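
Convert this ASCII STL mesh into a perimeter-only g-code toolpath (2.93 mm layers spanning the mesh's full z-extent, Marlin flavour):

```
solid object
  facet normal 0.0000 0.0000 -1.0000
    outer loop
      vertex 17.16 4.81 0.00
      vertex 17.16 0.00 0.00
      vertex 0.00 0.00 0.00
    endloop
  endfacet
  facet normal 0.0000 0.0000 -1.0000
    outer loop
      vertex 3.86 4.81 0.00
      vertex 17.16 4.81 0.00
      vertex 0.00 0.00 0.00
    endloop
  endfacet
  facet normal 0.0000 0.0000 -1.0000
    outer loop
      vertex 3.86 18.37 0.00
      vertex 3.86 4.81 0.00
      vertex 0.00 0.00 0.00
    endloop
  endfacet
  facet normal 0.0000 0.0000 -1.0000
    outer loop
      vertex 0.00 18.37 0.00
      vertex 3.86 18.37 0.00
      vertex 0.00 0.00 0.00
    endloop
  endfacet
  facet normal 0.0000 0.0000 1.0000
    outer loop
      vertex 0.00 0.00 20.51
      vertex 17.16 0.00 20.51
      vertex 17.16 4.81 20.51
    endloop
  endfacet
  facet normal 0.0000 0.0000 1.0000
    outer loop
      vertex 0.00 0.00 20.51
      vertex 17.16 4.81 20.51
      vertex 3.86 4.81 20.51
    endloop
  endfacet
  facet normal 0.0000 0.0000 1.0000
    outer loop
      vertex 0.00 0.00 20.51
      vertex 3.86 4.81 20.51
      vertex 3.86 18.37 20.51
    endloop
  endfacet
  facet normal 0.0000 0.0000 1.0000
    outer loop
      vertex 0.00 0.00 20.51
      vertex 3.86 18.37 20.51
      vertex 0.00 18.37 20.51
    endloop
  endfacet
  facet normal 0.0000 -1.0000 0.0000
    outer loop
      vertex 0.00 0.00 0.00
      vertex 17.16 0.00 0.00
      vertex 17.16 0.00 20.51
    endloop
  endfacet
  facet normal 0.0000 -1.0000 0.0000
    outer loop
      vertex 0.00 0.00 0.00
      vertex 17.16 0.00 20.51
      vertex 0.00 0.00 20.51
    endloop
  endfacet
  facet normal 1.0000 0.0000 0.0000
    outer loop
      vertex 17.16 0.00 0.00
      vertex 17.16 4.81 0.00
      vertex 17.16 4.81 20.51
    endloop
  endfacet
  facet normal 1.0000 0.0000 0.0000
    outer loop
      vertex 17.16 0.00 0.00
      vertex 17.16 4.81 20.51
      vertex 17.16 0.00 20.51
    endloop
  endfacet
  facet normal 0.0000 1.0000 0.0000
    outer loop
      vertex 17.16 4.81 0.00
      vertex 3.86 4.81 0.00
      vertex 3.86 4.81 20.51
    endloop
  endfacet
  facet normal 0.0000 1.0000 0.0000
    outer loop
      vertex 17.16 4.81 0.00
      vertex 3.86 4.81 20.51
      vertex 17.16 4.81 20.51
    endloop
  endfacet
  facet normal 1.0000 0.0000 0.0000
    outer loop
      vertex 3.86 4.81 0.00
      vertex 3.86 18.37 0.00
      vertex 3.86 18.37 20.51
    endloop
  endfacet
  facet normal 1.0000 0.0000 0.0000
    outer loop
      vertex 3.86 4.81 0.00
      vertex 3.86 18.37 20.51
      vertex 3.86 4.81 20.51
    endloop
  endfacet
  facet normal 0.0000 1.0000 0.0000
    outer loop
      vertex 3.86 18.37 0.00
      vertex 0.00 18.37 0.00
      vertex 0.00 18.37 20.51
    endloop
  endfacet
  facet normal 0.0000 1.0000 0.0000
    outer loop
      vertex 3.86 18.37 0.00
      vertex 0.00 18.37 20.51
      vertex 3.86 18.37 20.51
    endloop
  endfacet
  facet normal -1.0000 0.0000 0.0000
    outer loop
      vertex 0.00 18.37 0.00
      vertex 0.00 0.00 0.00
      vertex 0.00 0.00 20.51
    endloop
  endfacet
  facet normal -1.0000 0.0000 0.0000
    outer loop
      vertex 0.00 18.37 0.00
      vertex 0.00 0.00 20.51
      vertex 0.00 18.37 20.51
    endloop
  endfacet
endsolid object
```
; perimeter-only toolpath
G21 ; units = mm
G90 ; absolute positioning
G28 ; home
; layer 1
G0 Z2.93
G0 X0.00 Y0.00
G1 X17.16 Y0.00
G1 X17.16 Y4.81
G1 X3.86 Y4.81
G1 X3.86 Y18.37
G1 X0.00 Y18.37
G1 X0.00 Y0.00
; layer 2
G0 Z5.86
G0 X0.00 Y0.00
G1 X17.16 Y0.00
G1 X17.16 Y4.81
G1 X3.86 Y4.81
G1 X3.86 Y18.37
G1 X0.00 Y18.37
G1 X0.00 Y0.00
; layer 3
G0 Z8.79
G0 X0.00 Y0.00
G1 X17.16 Y0.00
G1 X17.16 Y4.81
G1 X3.86 Y4.81
G1 X3.86 Y18.37
G1 X0.00 Y18.37
G1 X0.00 Y0.00
; layer 4
G0 Z11.72
G0 X0.00 Y0.00
G1 X17.16 Y0.00
G1 X17.16 Y4.81
G1 X3.86 Y4.81
G1 X3.86 Y18.37
G1 X0.00 Y18.37
G1 X0.00 Y0.00
; layer 5
G0 Z14.65
G0 X0.00 Y0.00
G1 X17.16 Y0.00
G1 X17.16 Y4.81
G1 X3.86 Y4.81
G1 X3.86 Y18.37
G1 X0.00 Y18.37
G1 X0.00 Y0.00
; layer 6
G0 Z17.58
G0 X0.00 Y0.00
G1 X17.16 Y0.00
G1 X17.16 Y4.81
G1 X3.86 Y4.81
G1 X3.86 Y18.37
G1 X0.00 Y18.37
G1 X0.00 Y0.00
; layer 7
G0 Z20.51
G0 X0.00 Y0.00
G1 X17.16 Y0.00
G1 X17.16 Y4.81
G1 X3.86 Y4.81
G1 X3.86 Y18.37
G1 X0.00 Y18.37
G1 X0.00 Y0.00
M2 ; end

The solid is an L-shaped prism: outer 17.2 × 18.4 mm, arm thicknesses ≈ 4.81 mm (horizontal) and 3.86 mm (vertical), extruded 20.5 mm in z. Slicing at Δz = 2.93 mm — 7 equal slices spanning the solid's height, so layer i sits at z = i·h/7 — gives 7 non-empty perimeters. Each is a 6-segment closed polygon; G0 lifts to the layer z and rapids to the start vertex, then G1 traces the edges.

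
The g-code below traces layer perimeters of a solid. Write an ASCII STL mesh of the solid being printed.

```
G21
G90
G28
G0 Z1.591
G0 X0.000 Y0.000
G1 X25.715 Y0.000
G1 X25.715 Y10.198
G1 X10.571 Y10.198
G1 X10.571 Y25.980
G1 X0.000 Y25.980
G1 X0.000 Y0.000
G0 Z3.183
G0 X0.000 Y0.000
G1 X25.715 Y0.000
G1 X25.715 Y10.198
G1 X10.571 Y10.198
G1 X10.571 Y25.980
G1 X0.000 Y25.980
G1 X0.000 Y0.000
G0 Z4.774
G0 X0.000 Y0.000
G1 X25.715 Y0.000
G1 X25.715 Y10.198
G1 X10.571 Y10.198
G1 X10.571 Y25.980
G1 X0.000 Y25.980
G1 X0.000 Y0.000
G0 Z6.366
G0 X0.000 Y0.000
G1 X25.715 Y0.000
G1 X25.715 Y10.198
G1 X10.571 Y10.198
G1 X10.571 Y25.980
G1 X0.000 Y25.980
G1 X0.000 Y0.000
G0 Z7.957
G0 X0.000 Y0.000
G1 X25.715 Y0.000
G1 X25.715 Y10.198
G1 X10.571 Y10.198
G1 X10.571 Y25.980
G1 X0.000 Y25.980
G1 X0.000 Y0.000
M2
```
solid part
  facet normal 0.0000 0.0000 -1.0000
    outer loop
      vertex 25.715 10.198 0.000
      vertex 25.715 0.000 0.000
      vertex 0.000 0.000 0.000
    endloop
  endfacet
  facet normal 0.0000 0.0000 -1.0000
    outer loop
      vertex 10.571 10.198 0.000
      vertex 25.715 10.198 0.000
      vertex 0.000 0.000 0.000
    endloop
  endfacet
  facet normal 0.0000 0.0000 -1.0000
    outer loop
      vertex 10.571 25.980 0.000
      vertex 10.571 10.198 0.000
      vertex 0.000 0.000 0.000
    endloop
  endfacet
  facet normal 0.0000 0.0000 -1.0000
    outer loop
      vertex 0.000 25.980 0.000
      vertex 10.571 25.980 0.000
      vertex 0.000 0.000 0.000
    endloop
  endfacet
  facet normal 0.0000 0.0000 1.0000
    outer loop
      vertex 0.000 0.000 7.957
      vertex 25.715 0.000 7.957
      vertex 25.715 10.198 7.957
    endloop
  endfacet
  facet normal 0.0000 0.0000 1.0000
    outer loop
      vertex 0.000 0.000 7.957
      vertex 25.715 10.198 7.957
      vertex 10.571 10.198 7.957
    endloop
  endfacet
  facet normal 0.0000 0.0000 1.0000
    outer loop
      vertex 0.000 0.000 7.957
      vertex 10.571 10.198 7.957
      vertex 10.571 25.980 7.957
    endloop
  endfacet
  facet normal 0.0000 0.0000 1.0000
    outer loop
      vertex 0.000 0.000 7.957
      vertex 10.571 25.980 7.957
      vertex 0.000 25.980 7.957
    endloop
  endfacet
  facet normal 0.0000 -1.0000 0.0000
    outer loop
      vertex 0.000 0.000 0.000
      vertex 25.715 0.000 0.000
      vertex 25.715 0.000 7.957
    endloop
  endfacet
  facet normal 0.0000 -1.0000 0.0000
    outer loop
      vertex 0.000 0.000 0.000
      vertex 25.715 0.000 7.957
      vertex 0.000 0.000 7.957
    endloop
  endfacet
  facet normal 1.0000 0.0000 0.0000
    outer loop
      vertex 25.715 0.000 0.000
      vertex 25.715 10.198 0.000
      vertex 25.715 10.198 7.957
    endloop
  endfacet
  facet normal 1.0000 0.0000 0.0000
    outer loop
      vertex 25.715 0.000 0.000
      vertex 25.715 10.198 7.957
      vertex 25.715 0.000 7.957
    endloop
  endfacet
  facet normal 0.0000 1.0000 0.0000
    outer loop
      vertex 25.715 10.198 0.000
      vertex 10.571 10.198 0.000
      vertex 10.571 10.198 7.957
    endloop
  endfacet
  facet normal 0.0000 1.0000 0.0000
    outer loop
      vertex 25.715 10.198 0.000
      vertex 10.571 10.198 7.957
      vertex 25.715 10.198 7.957
    endloop
  endfacet
  facet normal 1.0000 0.0000 0.0000
    outer loop
      vertex 10.571 10.198 0.000
      vertex 10.571 25.980 0.000
      vertex 10.571 25.980 7.957
    endloop
  endfacet
  facet normal 1.0000 0.0000 0.0000
    outer loop
      vertex 10.571 10.198 0.000
      vertex 10.571 25.980 7.957
      vertex 10.571 10.198 7.957
    endloop
  endfacet
  facet normal 0.0000 1.0000 0.0000
    outer loop
      vertex 10.571 25.980 0.000
      vertex 0.000 25.980 0.000
      vertex 0.000 25.980 7.957
    endloop
  endfacet
  facet normal 0.0000 1.0000 0.0000
    outer loop
      vertex 10.571 25.980 0.000
      vertex 0.000 25.980 7.957
      vertex 10.571 25.980 7.957
    endloop
  endfacet
  facet normal -1.0000 0.0000 0.0000
    outer loop
      vertex 0.000 25.980 0.000
      vertex 0.000 0.000 0.000
      vertex 0.000 0.000 7.957
    endloop
  endfacet
  facet normal -1.0000 0.0000 0.0000
    outer loop
      vertex 0.000 25.980 0.000
      vertex 0.000 0.000 7.957
      vertex 0.000 25.980 7.957
    endloop
  endfacet
endsolid part

The G0 Z moves step by Δz≈1.591 mm. Every layer's G1 loop is the same polygon, so the solid is a straight extrusion of it from z=0 to z≈7.96. Closing with flat bottom and top caps and triangulating gives 20 facets — an L-shaped prism: outer 25.7 × 26 mm, arm thicknesses ≈ 10.2 mm (horizontal) and 10.6 mm (vertical), extruded 7.96 mm in z.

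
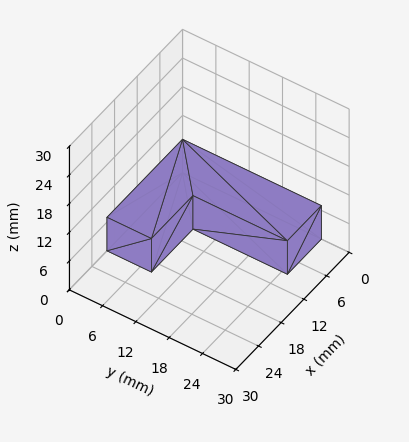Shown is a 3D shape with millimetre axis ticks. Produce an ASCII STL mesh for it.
Reading the render: the shape is an L-shaped prism: outer 20 × 25 mm, arm thicknesses ≈ 8 mm (horizontal) and 9 mm (vertical), extruded 7 mm in z (dimensions read to the nearest mm from the axis ticks). For the STL, each face is triangulated and given an outward normal.

solid part
  facet normal 0.0000 0.0000 -1.0000
    outer loop
      vertex 20.000 8.000 0.000
      vertex 20.000 0.000 0.000
      vertex 0.000 0.000 0.000
    endloop
  endfacet
  facet normal 0.0000 0.0000 -1.0000
    outer loop
      vertex 9.000 8.000 0.000
      vertex 20.000 8.000 0.000
      vertex 0.000 0.000 0.000
    endloop
  endfacet
  facet normal 0.0000 0.0000 -1.0000
    outer loop
      vertex 9.000 25.000 0.000
      vertex 9.000 8.000 0.000
      vertex 0.000 0.000 0.000
    endloop
  endfacet
  facet normal 0.0000 0.0000 -1.0000
    outer loop
      vertex 0.000 25.000 0.000
      vertex 9.000 25.000 0.000
      vertex 0.000 0.000 0.000
    endloop
  endfacet
  facet normal 0.0000 0.0000 1.0000
    outer loop
      vertex 0.000 0.000 7.000
      vertex 20.000 0.000 7.000
      vertex 20.000 8.000 7.000
    endloop
  endfacet
  facet normal 0.0000 0.0000 1.0000
    outer loop
      vertex 0.000 0.000 7.000
      vertex 20.000 8.000 7.000
      vertex 9.000 8.000 7.000
    endloop
  endfacet
  facet normal 0.0000 0.0000 1.0000
    outer loop
      vertex 0.000 0.000 7.000
      vertex 9.000 8.000 7.000
      vertex 9.000 25.000 7.000
    endloop
  endfacet
  facet normal 0.0000 0.0000 1.0000
    outer loop
      vertex 0.000 0.000 7.000
      vertex 9.000 25.000 7.000
      vertex 0.000 25.000 7.000
    endloop
  endfacet
  facet normal 0.0000 -1.0000 0.0000
    outer loop
      vertex 0.000 0.000 0.000
      vertex 20.000 0.000 0.000
      vertex 20.000 0.000 7.000
    endloop
  endfacet
  facet normal 0.0000 -1.0000 0.0000
    outer loop
      vertex 0.000 0.000 0.000
      vertex 20.000 0.000 7.000
      vertex 0.000 0.000 7.000
    endloop
  endfacet
  facet normal 1.0000 0.0000 0.0000
    outer loop
      vertex 20.000 0.000 0.000
      vertex 20.000 8.000 0.000
      vertex 20.000 8.000 7.000
    endloop
  endfacet
  facet normal 1.0000 0.0000 0.0000
    outer loop
      vertex 20.000 0.000 0.000
      vertex 20.000 8.000 7.000
      vertex 20.000 0.000 7.000
    endloop
  endfacet
  facet normal 0.0000 1.0000 0.0000
    outer loop
      vertex 20.000 8.000 0.000
      vertex 9.000 8.000 0.000
      vertex 9.000 8.000 7.000
    endloop
  endfacet
  facet normal 0.0000 1.0000 0.0000
    outer loop
      vertex 20.000 8.000 0.000
      vertex 9.000 8.000 7.000
      vertex 20.000 8.000 7.000
    endloop
  endfacet
  facet normal 1.0000 0.0000 0.0000
    outer loop
      vertex 9.000 8.000 0.000
      vertex 9.000 25.000 0.000
      vertex 9.000 25.000 7.000
    endloop
  endfacet
  facet normal 1.0000 0.0000 0.0000
    outer loop
      vertex 9.000 8.000 0.000
      vertex 9.000 25.000 7.000
      vertex 9.000 8.000 7.000
    endloop
  endfacet
  facet normal 0.0000 1.0000 0.0000
    outer loop
      vertex 9.000 25.000 0.000
      vertex 0.000 25.000 0.000
      vertex 0.000 25.000 7.000
    endloop
  endfacet
  facet normal 0.0000 1.0000 0.0000
    outer loop
      vertex 9.000 25.000 0.000
      vertex 0.000 25.000 7.000
      vertex 9.000 25.000 7.000
    endloop
  endfacet
  facet normal -1.0000 0.0000 0.0000
    outer loop
      vertex 0.000 25.000 0.000
      vertex 0.000 0.000 0.000
      vertex 0.000 0.000 7.000
    endloop
  endfacet
  facet normal -1.0000 0.0000 0.0000
    outer loop
      vertex 0.000 25.000 0.000
      vertex 0.000 0.000 7.000
      vertex 0.000 25.000 7.000
    endloop
  endfacet
endsolid part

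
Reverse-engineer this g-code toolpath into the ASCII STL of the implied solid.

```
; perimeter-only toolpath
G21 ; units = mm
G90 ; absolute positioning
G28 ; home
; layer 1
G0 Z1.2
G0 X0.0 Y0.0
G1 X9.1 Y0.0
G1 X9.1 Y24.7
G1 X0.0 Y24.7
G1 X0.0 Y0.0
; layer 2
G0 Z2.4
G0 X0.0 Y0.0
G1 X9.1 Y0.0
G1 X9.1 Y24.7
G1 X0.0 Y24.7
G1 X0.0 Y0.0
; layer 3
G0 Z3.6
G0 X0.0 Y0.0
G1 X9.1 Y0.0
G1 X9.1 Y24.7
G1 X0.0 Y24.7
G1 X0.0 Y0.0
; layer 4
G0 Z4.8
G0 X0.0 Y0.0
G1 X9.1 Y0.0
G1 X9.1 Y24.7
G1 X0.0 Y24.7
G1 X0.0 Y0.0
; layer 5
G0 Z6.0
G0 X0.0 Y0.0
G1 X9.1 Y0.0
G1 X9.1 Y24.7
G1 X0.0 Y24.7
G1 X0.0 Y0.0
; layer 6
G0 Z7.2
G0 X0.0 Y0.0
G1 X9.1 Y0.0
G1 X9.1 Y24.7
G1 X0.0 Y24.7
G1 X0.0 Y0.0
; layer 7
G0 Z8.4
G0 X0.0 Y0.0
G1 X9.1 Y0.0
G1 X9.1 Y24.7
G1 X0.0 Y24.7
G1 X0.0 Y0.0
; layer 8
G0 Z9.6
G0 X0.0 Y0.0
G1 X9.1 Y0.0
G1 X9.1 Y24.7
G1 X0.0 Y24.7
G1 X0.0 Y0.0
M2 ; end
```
solid part
  facet normal 0.0000 0.0000 -1.0000
    outer loop
      vertex 9.1 24.7 0.0
      vertex 9.1 0.0 0.0
      vertex 0.0 0.0 0.0
    endloop
  endfacet
  facet normal 0.0000 0.0000 -1.0000
    outer loop
      vertex 0.0 24.7 0.0
      vertex 9.1 24.7 0.0
      vertex 0.0 0.0 0.0
    endloop
  endfacet
  facet normal 0.0000 0.0000 1.0000
    outer loop
      vertex 0.0 0.0 9.6
      vertex 9.1 0.0 9.6
      vertex 9.1 24.7 9.6
    endloop
  endfacet
  facet normal 0.0000 0.0000 1.0000
    outer loop
      vertex 0.0 0.0 9.6
      vertex 9.1 24.7 9.6
      vertex 0.0 24.7 9.6
    endloop
  endfacet
  facet normal 0.0000 -1.0000 0.0000
    outer loop
      vertex 0.0 0.0 0.0
      vertex 9.1 0.0 0.0
      vertex 9.1 0.0 9.6
    endloop
  endfacet
  facet normal 0.0000 -1.0000 0.0000
    outer loop
      vertex 0.0 0.0 0.0
      vertex 9.1 0.0 9.6
      vertex 0.0 0.0 9.6
    endloop
  endfacet
  facet normal 0.0000 1.0000 0.0000
    outer loop
      vertex 9.1 24.7 9.6
      vertex 9.1 24.7 0.0
      vertex 0.0 24.7 0.0
    endloop
  endfacet
  facet normal 0.0000 1.0000 0.0000
    outer loop
      vertex 0.0 24.7 9.6
      vertex 9.1 24.7 9.6
      vertex 0.0 24.7 0.0
    endloop
  endfacet
  facet normal -1.0000 0.0000 0.0000
    outer loop
      vertex 0.0 24.7 9.6
      vertex 0.0 24.7 0.0
      vertex 0.0 0.0 0.0
    endloop
  endfacet
  facet normal -1.0000 0.0000 0.0000
    outer loop
      vertex 0.0 0.0 9.6
      vertex 0.0 24.7 9.6
      vertex 0.0 0.0 0.0
    endloop
  endfacet
  facet normal 1.0000 0.0000 0.0000
    outer loop
      vertex 9.1 0.0 0.0
      vertex 9.1 24.7 0.0
      vertex 9.1 24.7 9.6
    endloop
  endfacet
  facet normal 1.0000 0.0000 0.0000
    outer loop
      vertex 9.1 0.0 0.0
      vertex 9.1 24.7 9.6
      vertex 9.1 0.0 9.6
    endloop
  endfacet
endsolid part

The G0 Z moves step by Δz≈1.2 mm. Every layer's G1 loop is the same polygon, so the solid is a straight extrusion of it from z=0 to z≈9.6. Closing with flat bottom and top caps and triangulating gives 12 facets — a rectangular box, roughly 9.1 × 24.7 mm footprint and 9.6 mm tall.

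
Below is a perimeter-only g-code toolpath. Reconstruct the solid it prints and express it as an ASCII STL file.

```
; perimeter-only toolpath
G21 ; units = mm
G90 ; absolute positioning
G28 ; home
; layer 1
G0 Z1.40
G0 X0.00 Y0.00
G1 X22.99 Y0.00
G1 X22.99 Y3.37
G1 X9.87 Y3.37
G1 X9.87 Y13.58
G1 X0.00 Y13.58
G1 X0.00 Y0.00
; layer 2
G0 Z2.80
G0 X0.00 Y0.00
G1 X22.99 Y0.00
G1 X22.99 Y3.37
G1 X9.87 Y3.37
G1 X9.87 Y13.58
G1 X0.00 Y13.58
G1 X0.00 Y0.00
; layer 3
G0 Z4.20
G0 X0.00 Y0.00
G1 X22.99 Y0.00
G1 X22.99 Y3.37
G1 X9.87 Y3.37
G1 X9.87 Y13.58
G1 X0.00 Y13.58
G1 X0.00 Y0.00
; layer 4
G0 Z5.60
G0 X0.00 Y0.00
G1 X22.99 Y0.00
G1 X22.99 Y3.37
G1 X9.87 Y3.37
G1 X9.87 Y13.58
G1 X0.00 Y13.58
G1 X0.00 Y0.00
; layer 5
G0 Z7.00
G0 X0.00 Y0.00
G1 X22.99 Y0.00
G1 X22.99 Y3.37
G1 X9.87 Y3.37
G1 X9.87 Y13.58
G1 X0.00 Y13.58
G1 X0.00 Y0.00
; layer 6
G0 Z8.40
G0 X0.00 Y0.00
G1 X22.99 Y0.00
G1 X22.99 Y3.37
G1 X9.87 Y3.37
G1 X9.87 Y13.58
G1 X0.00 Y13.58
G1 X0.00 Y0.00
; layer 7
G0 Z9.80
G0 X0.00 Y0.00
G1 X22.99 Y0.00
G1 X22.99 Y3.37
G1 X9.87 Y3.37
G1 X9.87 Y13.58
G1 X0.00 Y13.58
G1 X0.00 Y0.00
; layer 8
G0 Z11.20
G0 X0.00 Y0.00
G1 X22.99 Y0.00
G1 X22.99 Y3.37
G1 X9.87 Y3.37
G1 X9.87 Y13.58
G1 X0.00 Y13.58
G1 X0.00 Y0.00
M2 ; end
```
solid part
  facet normal 0.0000 0.0000 -1.0000
    outer loop
      vertex 22.99 3.37 0.00
      vertex 22.99 0.00 0.00
      vertex 0.00 0.00 0.00
    endloop
  endfacet
  facet normal 0.0000 0.0000 -1.0000
    outer loop
      vertex 9.87 3.37 0.00
      vertex 22.99 3.37 0.00
      vertex 0.00 0.00 0.00
    endloop
  endfacet
  facet normal 0.0000 0.0000 -1.0000
    outer loop
      vertex 9.87 13.58 0.00
      vertex 9.87 3.37 0.00
      vertex 0.00 0.00 0.00
    endloop
  endfacet
  facet normal 0.0000 0.0000 -1.0000
    outer loop
      vertex 0.00 13.58 0.00
      vertex 9.87 13.58 0.00
      vertex 0.00 0.00 0.00
    endloop
  endfacet
  facet normal 0.0000 0.0000 1.0000
    outer loop
      vertex 0.00 0.00 11.20
      vertex 22.99 0.00 11.20
      vertex 22.99 3.37 11.20
    endloop
  endfacet
  facet normal 0.0000 0.0000 1.0000
    outer loop
      vertex 0.00 0.00 11.20
      vertex 22.99 3.37 11.20
      vertex 9.87 3.37 11.20
    endloop
  endfacet
  facet normal 0.0000 0.0000 1.0000
    outer loop
      vertex 0.00 0.00 11.20
      vertex 9.87 3.37 11.20
      vertex 9.87 13.58 11.20
    endloop
  endfacet
  facet normal 0.0000 0.0000 1.0000
    outer loop
      vertex 0.00 0.00 11.20
      vertex 9.87 13.58 11.20
      vertex 0.00 13.58 11.20
    endloop
  endfacet
  facet normal 0.0000 -1.0000 0.0000
    outer loop
      vertex 0.00 0.00 0.00
      vertex 22.99 0.00 0.00
      vertex 22.99 0.00 11.20
    endloop
  endfacet
  facet normal 0.0000 -1.0000 0.0000
    outer loop
      vertex 0.00 0.00 0.00
      vertex 22.99 0.00 11.20
      vertex 0.00 0.00 11.20
    endloop
  endfacet
  facet normal 1.0000 0.0000 0.0000
    outer loop
      vertex 22.99 0.00 0.00
      vertex 22.99 3.37 0.00
      vertex 22.99 3.37 11.20
    endloop
  endfacet
  facet normal 1.0000 0.0000 0.0000
    outer loop
      vertex 22.99 0.00 0.00
      vertex 22.99 3.37 11.20
      vertex 22.99 0.00 11.20
    endloop
  endfacet
  facet normal 0.0000 1.0000 0.0000
    outer loop
      vertex 22.99 3.37 0.00
      vertex 9.87 3.37 0.00
      vertex 9.87 3.37 11.20
    endloop
  endfacet
  facet normal 0.0000 1.0000 0.0000
    outer loop
      vertex 22.99 3.37 0.00
      vertex 9.87 3.37 11.20
      vertex 22.99 3.37 11.20
    endloop
  endfacet
  facet normal 1.0000 0.0000 0.0000
    outer loop
      vertex 9.87 3.37 0.00
      vertex 9.87 13.58 0.00
      vertex 9.87 13.58 11.20
    endloop
  endfacet
  facet normal 1.0000 0.0000 0.0000
    outer loop
      vertex 9.87 3.37 0.00
      vertex 9.87 13.58 11.20
      vertex 9.87 3.37 11.20
    endloop
  endfacet
  facet normal 0.0000 1.0000 0.0000
    outer loop
      vertex 9.87 13.58 0.00
      vertex 0.00 13.58 0.00
      vertex 0.00 13.58 11.20
    endloop
  endfacet
  facet normal 0.0000 1.0000 0.0000
    outer loop
      vertex 9.87 13.58 0.00
      vertex 0.00 13.58 11.20
      vertex 9.87 13.58 11.20
    endloop
  endfacet
  facet normal -1.0000 0.0000 0.0000
    outer loop
      vertex 0.00 13.58 0.00
      vertex 0.00 0.00 0.00
      vertex 0.00 0.00 11.20
    endloop
  endfacet
  facet normal -1.0000 0.0000 0.0000
    outer loop
      vertex 0.00 13.58 0.00
      vertex 0.00 0.00 11.20
      vertex 0.00 13.58 11.20
    endloop
  endfacet
endsolid part

The G0 Z moves step by Δz≈1.40 mm. Every layer's G1 loop is the same polygon, so the solid is a straight extrusion of it from z=0 to z≈11.2. Closing with flat bottom and top caps and triangulating gives 20 facets — an L-shaped prism: outer 23 × 13.6 mm, arm thicknesses ≈ 3.37 mm (horizontal) and 9.87 mm (vertical), extruded 11.2 mm in z.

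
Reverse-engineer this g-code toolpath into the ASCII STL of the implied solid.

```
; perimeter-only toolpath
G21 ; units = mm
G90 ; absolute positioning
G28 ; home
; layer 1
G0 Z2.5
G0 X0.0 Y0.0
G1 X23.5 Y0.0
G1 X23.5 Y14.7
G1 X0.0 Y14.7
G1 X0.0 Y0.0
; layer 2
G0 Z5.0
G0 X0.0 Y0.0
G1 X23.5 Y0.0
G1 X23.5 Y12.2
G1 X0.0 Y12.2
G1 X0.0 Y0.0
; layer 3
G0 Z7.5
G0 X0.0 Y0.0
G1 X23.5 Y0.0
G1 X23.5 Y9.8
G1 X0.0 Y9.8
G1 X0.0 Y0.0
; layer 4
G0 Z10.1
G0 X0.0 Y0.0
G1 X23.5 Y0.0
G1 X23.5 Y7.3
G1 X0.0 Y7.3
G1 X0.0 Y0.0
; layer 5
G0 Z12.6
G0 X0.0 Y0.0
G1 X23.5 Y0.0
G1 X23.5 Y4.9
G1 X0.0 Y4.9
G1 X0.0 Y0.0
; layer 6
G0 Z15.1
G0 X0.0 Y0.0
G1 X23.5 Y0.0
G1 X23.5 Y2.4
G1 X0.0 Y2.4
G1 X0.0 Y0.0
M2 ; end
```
solid part
  facet normal 0.0000 0.0000 -1.0000
    outer loop
      vertex 23.5 17.1 0.0
      vertex 23.5 0.0 0.0
      vertex 0.0 0.0 0.0
    endloop
  endfacet
  facet normal 0.0000 0.0000 -1.0000
    outer loop
      vertex 0.0 17.1 0.0
      vertex 23.5 17.1 0.0
      vertex 0.0 0.0 0.0
    endloop
  endfacet
  facet normal 0.0000 -1.0000 0.0000
    outer loop
      vertex 0.0 0.0 0.0
      vertex 23.5 0.0 0.0
      vertex 23.5 0.0 17.6
    endloop
  endfacet
  facet normal 0.0000 -1.0000 0.0000
    outer loop
      vertex 0.0 0.0 0.0
      vertex 23.5 0.0 17.6
      vertex 0.0 0.0 17.6
    endloop
  endfacet
  facet normal 0.0000 0.7172 0.6968
    outer loop
      vertex 0.0 0.0 17.6
      vertex 23.5 0.0 17.6
      vertex 23.5 17.1 0.0
    endloop
  endfacet
  facet normal 0.0000 0.7172 0.6968
    outer loop
      vertex 0.0 0.0 17.6
      vertex 23.5 17.1 0.0
      vertex 0.0 17.1 0.0
    endloop
  endfacet
  facet normal -1.0000 0.0000 0.0000
    outer loop
      vertex 0.0 0.0 17.6
      vertex 0.0 17.1 0.0
      vertex 0.0 0.0 0.0
    endloop
  endfacet
  facet normal 1.0000 0.0000 0.0000
    outer loop
      vertex 23.5 0.0 0.0
      vertex 23.5 17.1 0.0
      vertex 23.5 0.0 17.6
    endloop
  endfacet
endsolid part

The G0 Z moves step by Δz≈2.5 mm. The G1 loops shrink linearly with z, so the solid tapers from its base footprint up to z≈17.6. Closing with a flat bottom cap and the tapered top and triangulating gives 8 facets — a wedge (ramp): 23.5 × 17.1 mm base, rising to 17.6 mm along the y=0 edge and sloping linearly to z=0 at y=17.1.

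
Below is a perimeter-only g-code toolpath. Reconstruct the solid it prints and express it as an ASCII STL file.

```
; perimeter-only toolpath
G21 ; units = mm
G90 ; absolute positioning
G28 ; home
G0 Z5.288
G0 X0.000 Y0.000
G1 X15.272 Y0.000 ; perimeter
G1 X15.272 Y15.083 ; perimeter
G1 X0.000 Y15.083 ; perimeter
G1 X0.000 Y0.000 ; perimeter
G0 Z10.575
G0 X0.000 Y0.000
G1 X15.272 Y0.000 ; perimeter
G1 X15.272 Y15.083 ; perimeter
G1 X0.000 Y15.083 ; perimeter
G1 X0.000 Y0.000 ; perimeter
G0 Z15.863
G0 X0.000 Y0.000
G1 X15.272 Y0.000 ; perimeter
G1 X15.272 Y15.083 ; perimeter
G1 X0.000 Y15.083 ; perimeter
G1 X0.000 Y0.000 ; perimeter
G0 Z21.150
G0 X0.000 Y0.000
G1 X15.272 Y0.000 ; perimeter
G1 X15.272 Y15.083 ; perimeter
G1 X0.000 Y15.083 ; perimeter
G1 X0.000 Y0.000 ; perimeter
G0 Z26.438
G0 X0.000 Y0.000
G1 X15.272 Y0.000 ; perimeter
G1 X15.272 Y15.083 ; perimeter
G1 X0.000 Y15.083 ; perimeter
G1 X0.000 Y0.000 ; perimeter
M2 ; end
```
solid part
  facet normal 0.0000 0.0000 -1.0000
    outer loop
      vertex 15.272 15.083 0.000
      vertex 15.272 0.000 0.000
      vertex 0.000 0.000 0.000
    endloop
  endfacet
  facet normal 0.0000 0.0000 -1.0000
    outer loop
      vertex 0.000 15.083 0.000
      vertex 15.272 15.083 0.000
      vertex 0.000 0.000 0.000
    endloop
  endfacet
  facet normal 0.0000 0.0000 1.0000
    outer loop
      vertex 0.000 0.000 26.438
      vertex 15.272 0.000 26.438
      vertex 15.272 15.083 26.438
    endloop
  endfacet
  facet normal 0.0000 0.0000 1.0000
    outer loop
      vertex 0.000 0.000 26.438
      vertex 15.272 15.083 26.438
      vertex 0.000 15.083 26.438
    endloop
  endfacet
  facet normal 0.0000 -1.0000 0.0000
    outer loop
      vertex 0.000 0.000 0.000
      vertex 15.272 0.000 0.000
      vertex 15.272 0.000 26.438
    endloop
  endfacet
  facet normal 0.0000 -1.0000 0.0000
    outer loop
      vertex 0.000 0.000 0.000
      vertex 15.272 0.000 26.438
      vertex 0.000 0.000 26.438
    endloop
  endfacet
  facet normal 0.0000 1.0000 0.0000
    outer loop
      vertex 15.272 15.083 26.438
      vertex 15.272 15.083 0.000
      vertex 0.000 15.083 0.000
    endloop
  endfacet
  facet normal 0.0000 1.0000 0.0000
    outer loop
      vertex 0.000 15.083 26.438
      vertex 15.272 15.083 26.438
      vertex 0.000 15.083 0.000
    endloop
  endfacet
  facet normal -1.0000 0.0000 0.0000
    outer loop
      vertex 0.000 15.083 26.438
      vertex 0.000 15.083 0.000
      vertex 0.000 0.000 0.000
    endloop
  endfacet
  facet normal -1.0000 0.0000 0.0000
    outer loop
      vertex 0.000 0.000 26.438
      vertex 0.000 15.083 26.438
      vertex 0.000 0.000 0.000
    endloop
  endfacet
  facet normal 1.0000 0.0000 0.0000
    outer loop
      vertex 15.272 0.000 0.000
      vertex 15.272 15.083 0.000
      vertex 15.272 15.083 26.438
    endloop
  endfacet
  facet normal 1.0000 0.0000 0.0000
    outer loop
      vertex 15.272 0.000 0.000
      vertex 15.272 15.083 26.438
      vertex 15.272 0.000 26.438
    endloop
  endfacet
endsolid part

The G0 Z moves step by Δz≈5.288 mm. Every layer's G1 loop is the same polygon, so the solid is a straight extrusion of it from z=0 to z≈26.4. Closing with flat bottom and top caps and triangulating gives 12 facets — a rectangular box, roughly 15.3 × 15.1 mm footprint and 26.4 mm tall.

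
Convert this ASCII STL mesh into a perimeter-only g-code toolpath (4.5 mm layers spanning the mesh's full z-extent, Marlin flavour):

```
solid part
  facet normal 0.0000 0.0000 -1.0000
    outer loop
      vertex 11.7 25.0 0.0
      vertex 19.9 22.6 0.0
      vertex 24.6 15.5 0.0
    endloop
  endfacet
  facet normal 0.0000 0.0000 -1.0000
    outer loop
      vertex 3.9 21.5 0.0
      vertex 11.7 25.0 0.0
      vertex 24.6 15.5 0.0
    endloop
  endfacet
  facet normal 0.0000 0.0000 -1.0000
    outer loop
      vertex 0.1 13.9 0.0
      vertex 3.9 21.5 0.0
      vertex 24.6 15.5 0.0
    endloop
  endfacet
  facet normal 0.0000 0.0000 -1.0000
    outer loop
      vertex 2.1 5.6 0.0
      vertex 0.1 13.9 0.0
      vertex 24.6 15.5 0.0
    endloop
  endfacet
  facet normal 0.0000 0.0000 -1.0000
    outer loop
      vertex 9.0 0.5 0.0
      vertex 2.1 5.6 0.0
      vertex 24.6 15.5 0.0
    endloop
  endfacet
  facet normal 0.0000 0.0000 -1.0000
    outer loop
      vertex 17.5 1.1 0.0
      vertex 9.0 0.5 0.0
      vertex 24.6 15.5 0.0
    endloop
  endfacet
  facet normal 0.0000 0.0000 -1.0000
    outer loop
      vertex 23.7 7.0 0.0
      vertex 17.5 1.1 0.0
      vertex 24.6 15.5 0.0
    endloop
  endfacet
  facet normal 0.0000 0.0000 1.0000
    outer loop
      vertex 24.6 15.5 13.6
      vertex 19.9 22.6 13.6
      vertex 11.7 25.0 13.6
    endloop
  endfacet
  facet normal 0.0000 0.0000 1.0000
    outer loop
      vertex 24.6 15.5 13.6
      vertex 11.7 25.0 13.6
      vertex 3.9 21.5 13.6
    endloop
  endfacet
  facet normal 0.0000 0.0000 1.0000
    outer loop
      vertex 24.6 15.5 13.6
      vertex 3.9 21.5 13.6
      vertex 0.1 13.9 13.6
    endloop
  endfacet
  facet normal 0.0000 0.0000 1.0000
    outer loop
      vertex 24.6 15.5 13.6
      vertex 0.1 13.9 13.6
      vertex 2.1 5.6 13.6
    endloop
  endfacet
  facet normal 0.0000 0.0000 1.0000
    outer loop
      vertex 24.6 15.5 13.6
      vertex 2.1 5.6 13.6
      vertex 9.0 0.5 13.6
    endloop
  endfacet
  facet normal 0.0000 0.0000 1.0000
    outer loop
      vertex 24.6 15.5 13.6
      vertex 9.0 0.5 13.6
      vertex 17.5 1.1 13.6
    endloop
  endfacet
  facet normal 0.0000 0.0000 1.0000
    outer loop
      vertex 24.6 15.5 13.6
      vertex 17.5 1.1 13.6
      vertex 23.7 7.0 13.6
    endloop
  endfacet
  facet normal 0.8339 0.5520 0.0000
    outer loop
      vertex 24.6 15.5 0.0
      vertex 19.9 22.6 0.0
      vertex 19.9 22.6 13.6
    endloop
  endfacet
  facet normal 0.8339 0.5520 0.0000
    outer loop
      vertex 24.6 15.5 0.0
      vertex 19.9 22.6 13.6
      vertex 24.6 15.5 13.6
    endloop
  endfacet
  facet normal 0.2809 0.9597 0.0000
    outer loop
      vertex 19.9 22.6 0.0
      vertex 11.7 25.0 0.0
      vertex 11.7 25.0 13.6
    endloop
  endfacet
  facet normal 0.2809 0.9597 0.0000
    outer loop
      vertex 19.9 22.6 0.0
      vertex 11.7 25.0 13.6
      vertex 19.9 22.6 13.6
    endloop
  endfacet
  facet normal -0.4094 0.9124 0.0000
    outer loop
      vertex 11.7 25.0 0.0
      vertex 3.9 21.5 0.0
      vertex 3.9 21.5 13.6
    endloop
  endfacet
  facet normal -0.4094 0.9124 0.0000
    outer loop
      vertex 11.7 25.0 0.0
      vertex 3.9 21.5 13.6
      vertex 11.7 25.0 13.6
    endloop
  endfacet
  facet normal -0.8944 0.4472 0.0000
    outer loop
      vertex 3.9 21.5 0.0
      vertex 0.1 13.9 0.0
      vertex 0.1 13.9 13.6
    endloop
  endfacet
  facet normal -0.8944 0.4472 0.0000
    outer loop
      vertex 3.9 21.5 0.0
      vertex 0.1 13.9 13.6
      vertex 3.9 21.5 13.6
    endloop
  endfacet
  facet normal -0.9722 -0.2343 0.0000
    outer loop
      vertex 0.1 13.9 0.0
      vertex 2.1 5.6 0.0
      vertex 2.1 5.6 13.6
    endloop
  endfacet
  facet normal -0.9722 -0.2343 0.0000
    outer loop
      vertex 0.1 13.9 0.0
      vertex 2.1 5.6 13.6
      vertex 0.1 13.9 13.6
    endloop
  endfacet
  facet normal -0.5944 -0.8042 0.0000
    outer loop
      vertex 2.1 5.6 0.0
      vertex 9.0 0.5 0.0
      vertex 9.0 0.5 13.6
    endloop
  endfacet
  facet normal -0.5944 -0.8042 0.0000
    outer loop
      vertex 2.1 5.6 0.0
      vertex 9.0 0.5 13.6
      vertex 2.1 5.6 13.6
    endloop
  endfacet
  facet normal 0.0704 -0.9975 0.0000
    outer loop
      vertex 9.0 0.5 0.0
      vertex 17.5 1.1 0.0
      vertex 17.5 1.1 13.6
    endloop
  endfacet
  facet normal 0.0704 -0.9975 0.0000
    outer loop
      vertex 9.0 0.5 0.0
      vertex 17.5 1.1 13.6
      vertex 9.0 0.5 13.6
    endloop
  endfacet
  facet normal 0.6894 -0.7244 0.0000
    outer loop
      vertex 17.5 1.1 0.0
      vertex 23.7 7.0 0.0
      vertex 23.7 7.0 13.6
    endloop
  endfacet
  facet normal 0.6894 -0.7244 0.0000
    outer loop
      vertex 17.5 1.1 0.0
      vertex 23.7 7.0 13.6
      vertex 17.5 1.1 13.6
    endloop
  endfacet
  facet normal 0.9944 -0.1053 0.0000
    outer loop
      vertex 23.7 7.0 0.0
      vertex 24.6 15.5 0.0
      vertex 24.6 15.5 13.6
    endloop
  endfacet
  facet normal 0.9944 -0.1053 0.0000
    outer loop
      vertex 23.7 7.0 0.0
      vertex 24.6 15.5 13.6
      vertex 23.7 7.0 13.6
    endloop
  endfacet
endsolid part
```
; perimeter-only toolpath
G21 ; units = mm
G90 ; absolute positioning
G28 ; home
; layer 1
G0 Z4.5
G0 X24.6 Y15.5
G1 X19.9 Y22.6
G1 X11.7 Y25.0
G1 X3.9 Y21.5
G1 X0.1 Y13.9
G1 X2.1 Y5.6
G1 X9.0 Y0.5
G1 X17.5 Y1.1
G1 X23.7 Y7.0
G1 X24.6 Y15.5
; layer 2
G0 Z9.1
G0 X24.6 Y15.5
G1 X19.9 Y22.6
G1 X11.7 Y25.0
G1 X3.9 Y21.5
G1 X0.1 Y13.9
G1 X2.1 Y5.6
G1 X9.0 Y0.5
G1 X17.5 Y1.1
G1 X23.7 Y7.0
G1 X24.6 Y15.5
; layer 3
G0 Z13.6
G0 X24.6 Y15.5
G1 X19.9 Y22.6
G1 X11.7 Y25.0
G1 X3.9 Y21.5
G1 X0.1 Y13.9
G1 X2.1 Y5.6
G1 X9.0 Y0.5
G1 X17.5 Y1.1
G1 X23.7 Y7.0
G1 X24.6 Y15.5
M2 ; end

The solid is a regular 9-sided prism (a cylinder approximated with 9 flat sides), circumscribed radius ≈ 12.5 mm, height ≈ 13.6 mm. Slicing at Δz = 4.5 mm — 3 equal slices spanning the solid's height, so layer i sits at z = i·h/3 — gives 3 non-empty perimeters. Each is a 9-segment closed polygon; G0 lifts to the layer z and rapids to the start vertex, then G1 traces the edges.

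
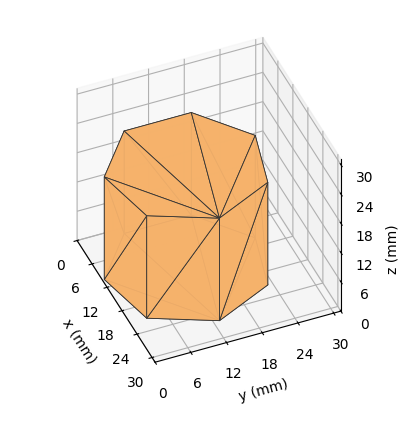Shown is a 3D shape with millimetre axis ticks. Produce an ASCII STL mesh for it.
Reading the render: the shape is a regular 7-sided prism (a cylinder approximated with 7 flat sides), circumscribed radius ≈ 13 mm, height ≈ 21 mm (dimensions read to the nearest mm from the axis ticks). For the STL, each face is triangulated and given an outward normal.

solid part
  facet normal 0.0000 0.0000 -1.0000
    outer loop
      vertex 10.107 25.674 0.000
      vertex 21.105 23.164 0.000
      vertex 26.000 13.000 0.000
    endloop
  endfacet
  facet normal 0.0000 0.0000 -1.0000
    outer loop
      vertex 1.287 18.640 0.000
      vertex 10.107 25.674 0.000
      vertex 26.000 13.000 0.000
    endloop
  endfacet
  facet normal 0.0000 0.0000 -1.0000
    outer loop
      vertex 1.287 7.360 0.000
      vertex 1.287 18.640 0.000
      vertex 26.000 13.000 0.000
    endloop
  endfacet
  facet normal 0.0000 0.0000 -1.0000
    outer loop
      vertex 10.107 0.326 0.000
      vertex 1.287 7.360 0.000
      vertex 26.000 13.000 0.000
    endloop
  endfacet
  facet normal 0.0000 0.0000 -1.0000
    outer loop
      vertex 21.105 2.836 0.000
      vertex 10.107 0.326 0.000
      vertex 26.000 13.000 0.000
    endloop
  endfacet
  facet normal 0.0000 0.0000 1.0000
    outer loop
      vertex 26.000 13.000 21.000
      vertex 21.105 23.164 21.000
      vertex 10.107 25.674 21.000
    endloop
  endfacet
  facet normal 0.0000 0.0000 1.0000
    outer loop
      vertex 26.000 13.000 21.000
      vertex 10.107 25.674 21.000
      vertex 1.287 18.640 21.000
    endloop
  endfacet
  facet normal 0.0000 0.0000 1.0000
    outer loop
      vertex 26.000 13.000 21.000
      vertex 1.287 18.640 21.000
      vertex 1.287 7.360 21.000
    endloop
  endfacet
  facet normal 0.0000 0.0000 1.0000
    outer loop
      vertex 26.000 13.000 21.000
      vertex 1.287 7.360 21.000
      vertex 10.107 0.326 21.000
    endloop
  endfacet
  facet normal 0.0000 0.0000 1.0000
    outer loop
      vertex 26.000 13.000 21.000
      vertex 10.107 0.326 21.000
      vertex 21.105 2.836 21.000
    endloop
  endfacet
  facet normal 0.9010 0.4339 0.0000
    outer loop
      vertex 26.000 13.000 0.000
      vertex 21.105 23.164 0.000
      vertex 21.105 23.164 21.000
    endloop
  endfacet
  facet normal 0.9010 0.4339 0.0000
    outer loop
      vertex 26.000 13.000 0.000
      vertex 21.105 23.164 21.000
      vertex 26.000 13.000 21.000
    endloop
  endfacet
  facet normal 0.2225 0.9749 0.0000
    outer loop
      vertex 21.105 23.164 0.000
      vertex 10.107 25.674 0.000
      vertex 10.107 25.674 21.000
    endloop
  endfacet
  facet normal 0.2225 0.9749 0.0000
    outer loop
      vertex 21.105 23.164 0.000
      vertex 10.107 25.674 21.000
      vertex 21.105 23.164 21.000
    endloop
  endfacet
  facet normal -0.6235 0.7818 0.0000
    outer loop
      vertex 10.107 25.674 0.000
      vertex 1.287 18.640 0.000
      vertex 1.287 18.640 21.000
    endloop
  endfacet
  facet normal -0.6235 0.7818 0.0000
    outer loop
      vertex 10.107 25.674 0.000
      vertex 1.287 18.640 21.000
      vertex 10.107 25.674 21.000
    endloop
  endfacet
  facet normal -1.0000 0.0000 0.0000
    outer loop
      vertex 1.287 18.640 0.000
      vertex 1.287 7.360 0.000
      vertex 1.287 7.360 21.000
    endloop
  endfacet
  facet normal -1.0000 0.0000 0.0000
    outer loop
      vertex 1.287 18.640 0.000
      vertex 1.287 7.360 21.000
      vertex 1.287 18.640 21.000
    endloop
  endfacet
  facet normal -0.6235 -0.7818 0.0000
    outer loop
      vertex 1.287 7.360 0.000
      vertex 10.107 0.326 0.000
      vertex 10.107 0.326 21.000
    endloop
  endfacet
  facet normal -0.6235 -0.7818 0.0000
    outer loop
      vertex 1.287 7.360 0.000
      vertex 10.107 0.326 21.000
      vertex 1.287 7.360 21.000
    endloop
  endfacet
  facet normal 0.2225 -0.9749 0.0000
    outer loop
      vertex 10.107 0.326 0.000
      vertex 21.105 2.836 0.000
      vertex 21.105 2.836 21.000
    endloop
  endfacet
  facet normal 0.2225 -0.9749 0.0000
    outer loop
      vertex 10.107 0.326 0.000
      vertex 21.105 2.836 21.000
      vertex 10.107 0.326 21.000
    endloop
  endfacet
  facet normal 0.9010 -0.4339 0.0000
    outer loop
      vertex 21.105 2.836 0.000
      vertex 26.000 13.000 0.000
      vertex 26.000 13.000 21.000
    endloop
  endfacet
  facet normal 0.9010 -0.4339 0.0000
    outer loop
      vertex 21.105 2.836 0.000
      vertex 26.000 13.000 21.000
      vertex 21.105 2.836 21.000
    endloop
  endfacet
endsolid part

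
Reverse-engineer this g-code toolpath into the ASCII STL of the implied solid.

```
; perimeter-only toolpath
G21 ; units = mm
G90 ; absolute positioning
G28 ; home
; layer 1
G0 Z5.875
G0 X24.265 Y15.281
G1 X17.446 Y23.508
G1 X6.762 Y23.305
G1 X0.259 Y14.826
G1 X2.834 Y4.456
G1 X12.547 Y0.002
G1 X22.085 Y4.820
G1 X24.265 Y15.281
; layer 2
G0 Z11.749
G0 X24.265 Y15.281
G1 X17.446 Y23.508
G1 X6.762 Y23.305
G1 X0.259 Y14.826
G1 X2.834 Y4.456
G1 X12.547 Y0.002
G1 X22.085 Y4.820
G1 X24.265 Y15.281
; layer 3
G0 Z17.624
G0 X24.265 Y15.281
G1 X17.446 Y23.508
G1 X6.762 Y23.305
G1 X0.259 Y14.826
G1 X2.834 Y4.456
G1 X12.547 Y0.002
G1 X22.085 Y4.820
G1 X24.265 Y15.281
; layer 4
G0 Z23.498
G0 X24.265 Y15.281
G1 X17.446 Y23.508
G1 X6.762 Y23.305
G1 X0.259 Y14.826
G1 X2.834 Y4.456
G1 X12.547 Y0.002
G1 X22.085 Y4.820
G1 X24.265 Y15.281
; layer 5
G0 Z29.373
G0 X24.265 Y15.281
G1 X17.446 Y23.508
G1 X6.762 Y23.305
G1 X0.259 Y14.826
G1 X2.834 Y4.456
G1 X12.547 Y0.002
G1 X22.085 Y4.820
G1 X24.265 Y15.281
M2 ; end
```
solid part
  facet normal 0.0000 0.0000 -1.0000
    outer loop
      vertex 6.762 23.305 0.000
      vertex 17.446 23.508 0.000
      vertex 24.265 15.281 0.000
    endloop
  endfacet
  facet normal 0.0000 0.0000 -1.0000
    outer loop
      vertex 0.259 14.826 0.000
      vertex 6.762 23.305 0.000
      vertex 24.265 15.281 0.000
    endloop
  endfacet
  facet normal 0.0000 0.0000 -1.0000
    outer loop
      vertex 2.834 4.456 0.000
      vertex 0.259 14.826 0.000
      vertex 24.265 15.281 0.000
    endloop
  endfacet
  facet normal 0.0000 0.0000 -1.0000
    outer loop
      vertex 12.547 0.002 0.000
      vertex 2.834 4.456 0.000
      vertex 24.265 15.281 0.000
    endloop
  endfacet
  facet normal 0.0000 0.0000 -1.0000
    outer loop
      vertex 22.085 4.820 0.000
      vertex 12.547 0.002 0.000
      vertex 24.265 15.281 0.000
    endloop
  endfacet
  facet normal 0.0000 0.0000 1.0000
    outer loop
      vertex 24.265 15.281 29.373
      vertex 17.446 23.508 29.373
      vertex 6.762 23.305 29.373
    endloop
  endfacet
  facet normal 0.0000 0.0000 1.0000
    outer loop
      vertex 24.265 15.281 29.373
      vertex 6.762 23.305 29.373
      vertex 0.259 14.826 29.373
    endloop
  endfacet
  facet normal 0.0000 0.0000 1.0000
    outer loop
      vertex 24.265 15.281 29.373
      vertex 0.259 14.826 29.373
      vertex 2.834 4.456 29.373
    endloop
  endfacet
  facet normal 0.0000 0.0000 1.0000
    outer loop
      vertex 24.265 15.281 29.373
      vertex 2.834 4.456 29.373
      vertex 12.547 0.002 29.373
    endloop
  endfacet
  facet normal 0.0000 0.0000 1.0000
    outer loop
      vertex 24.265 15.281 29.373
      vertex 12.547 0.002 29.373
      vertex 22.085 4.820 29.373
    endloop
  endfacet
  facet normal 0.7699 0.6381 0.0000
    outer loop
      vertex 24.265 15.281 0.000
      vertex 17.446 23.508 0.000
      vertex 17.446 23.508 29.373
    endloop
  endfacet
  facet normal 0.7699 0.6381 0.0000
    outer loop
      vertex 24.265 15.281 0.000
      vertex 17.446 23.508 29.373
      vertex 24.265 15.281 29.373
    endloop
  endfacet
  facet normal -0.0190 0.9998 0.0000
    outer loop
      vertex 17.446 23.508 0.000
      vertex 6.762 23.305 0.000
      vertex 6.762 23.305 29.373
    endloop
  endfacet
  facet normal -0.0190 0.9998 0.0000
    outer loop
      vertex 17.446 23.508 0.000
      vertex 6.762 23.305 29.373
      vertex 17.446 23.508 29.373
    endloop
  endfacet
  facet normal -0.7935 0.6086 0.0000
    outer loop
      vertex 6.762 23.305 0.000
      vertex 0.259 14.826 0.000
      vertex 0.259 14.826 29.373
    endloop
  endfacet
  facet normal -0.7935 0.6086 0.0000
    outer loop
      vertex 6.762 23.305 0.000
      vertex 0.259 14.826 29.373
      vertex 6.762 23.305 29.373
    endloop
  endfacet
  facet normal -0.9705 -0.2410 0.0000
    outer loop
      vertex 0.259 14.826 0.000
      vertex 2.834 4.456 0.000
      vertex 2.834 4.456 29.373
    endloop
  endfacet
  facet normal -0.9705 -0.2410 0.0000
    outer loop
      vertex 0.259 14.826 0.000
      vertex 2.834 4.456 29.373
      vertex 0.259 14.826 29.373
    endloop
  endfacet
  facet normal -0.4168 -0.9090 0.0000
    outer loop
      vertex 2.834 4.456 0.000
      vertex 12.547 0.002 0.000
      vertex 12.547 0.002 29.373
    endloop
  endfacet
  facet normal -0.4168 -0.9090 0.0000
    outer loop
      vertex 2.834 4.456 0.000
      vertex 12.547 0.002 29.373
      vertex 2.834 4.456 29.373
    endloop
  endfacet
  facet normal 0.4509 -0.8926 0.0000
    outer loop
      vertex 12.547 0.002 0.000
      vertex 22.085 4.820 0.000
      vertex 22.085 4.820 29.373
    endloop
  endfacet
  facet normal 0.4509 -0.8926 0.0000
    outer loop
      vertex 12.547 0.002 0.000
      vertex 22.085 4.820 29.373
      vertex 12.547 0.002 29.373
    endloop
  endfacet
  facet normal 0.9790 -0.2040 0.0000
    outer loop
      vertex 22.085 4.820 0.000
      vertex 24.265 15.281 0.000
      vertex 24.265 15.281 29.373
    endloop
  endfacet
  facet normal 0.9790 -0.2040 0.0000
    outer loop
      vertex 22.085 4.820 0.000
      vertex 24.265 15.281 29.373
      vertex 22.085 4.820 29.373
    endloop
  endfacet
endsolid part

The G0 Z moves step by Δz≈5.875 mm. Every layer's G1 loop is the same polygon, so the solid is a straight extrusion of it from z=0 to z≈29.4. Closing with flat bottom and top caps and triangulating gives 24 facets — a regular 7-sided prism (a cylinder approximated with 7 flat sides), circumscribed radius ≈ 12.3 mm, height ≈ 29.4 mm.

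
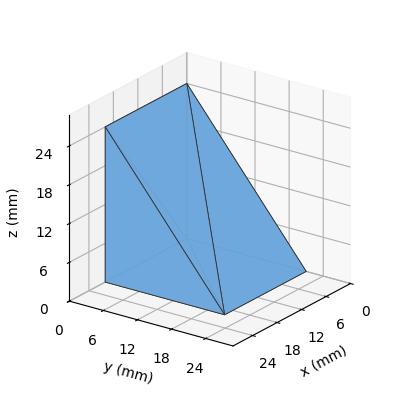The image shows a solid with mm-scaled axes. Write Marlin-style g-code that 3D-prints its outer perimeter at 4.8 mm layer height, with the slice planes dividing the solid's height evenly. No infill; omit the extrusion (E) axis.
Reading the render: the shape is a wedge (ramp): 20 × 21 mm base, rising to 24 mm along the y=0 edge and sloping linearly to z=0 at y=21 (dimensions read to the nearest mm from the axis ticks). For the g-code, the solid's height is divided into equal slices at the stated Δz and each level perimeter traced with G1 moves after a G0 lift.

; perimeter-only toolpath
G21 ; units = mm
G90 ; absolute positioning
G28 ; home
; layer 1
G0 Z4.8
G0 X0.0 Y0.0
G1 X20.0 Y0.0
G1 X20.0 Y16.8
G1 X0.0 Y16.8
G1 X0.0 Y0.0
; layer 2
G0 Z9.6
G0 X0.0 Y0.0
G1 X20.0 Y0.0
G1 X20.0 Y12.6
G1 X0.0 Y12.6
G1 X0.0 Y0.0
; layer 3
G0 Z14.4
G0 X0.0 Y0.0
G1 X20.0 Y0.0
G1 X20.0 Y8.4
G1 X0.0 Y8.4
G1 X0.0 Y0.0
; layer 4
G0 Z19.2
G0 X0.0 Y0.0
G1 X20.0 Y0.0
G1 X20.0 Y4.2
G1 X0.0 Y4.2
G1 X0.0 Y0.0
M2 ; end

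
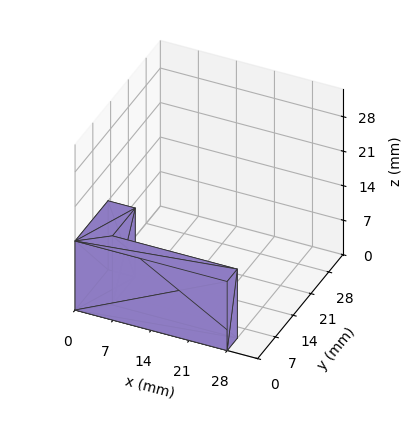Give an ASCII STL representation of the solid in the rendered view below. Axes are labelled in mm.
Reading the render: the shape is an L-shaped prism: outer 28 × 13 mm, arm thicknesses ≈ 4 mm (horizontal) and 5 mm (vertical), extruded 14 mm in z (dimensions read to the nearest mm from the axis ticks). For the STL, each face is triangulated and given an outward normal.

solid part
  facet normal 0.0000 0.0000 -1.0000
    outer loop
      vertex 28.000 4.000 0.000
      vertex 28.000 0.000 0.000
      vertex 0.000 0.000 0.000
    endloop
  endfacet
  facet normal 0.0000 0.0000 -1.0000
    outer loop
      vertex 5.000 4.000 0.000
      vertex 28.000 4.000 0.000
      vertex 0.000 0.000 0.000
    endloop
  endfacet
  facet normal 0.0000 0.0000 -1.0000
    outer loop
      vertex 5.000 13.000 0.000
      vertex 5.000 4.000 0.000
      vertex 0.000 0.000 0.000
    endloop
  endfacet
  facet normal 0.0000 0.0000 -1.0000
    outer loop
      vertex 0.000 13.000 0.000
      vertex 5.000 13.000 0.000
      vertex 0.000 0.000 0.000
    endloop
  endfacet
  facet normal 0.0000 0.0000 1.0000
    outer loop
      vertex 0.000 0.000 14.000
      vertex 28.000 0.000 14.000
      vertex 28.000 4.000 14.000
    endloop
  endfacet
  facet normal 0.0000 0.0000 1.0000
    outer loop
      vertex 0.000 0.000 14.000
      vertex 28.000 4.000 14.000
      vertex 5.000 4.000 14.000
    endloop
  endfacet
  facet normal 0.0000 0.0000 1.0000
    outer loop
      vertex 0.000 0.000 14.000
      vertex 5.000 4.000 14.000
      vertex 5.000 13.000 14.000
    endloop
  endfacet
  facet normal 0.0000 0.0000 1.0000
    outer loop
      vertex 0.000 0.000 14.000
      vertex 5.000 13.000 14.000
      vertex 0.000 13.000 14.000
    endloop
  endfacet
  facet normal 0.0000 -1.0000 0.0000
    outer loop
      vertex 0.000 0.000 0.000
      vertex 28.000 0.000 0.000
      vertex 28.000 0.000 14.000
    endloop
  endfacet
  facet normal 0.0000 -1.0000 0.0000
    outer loop
      vertex 0.000 0.000 0.000
      vertex 28.000 0.000 14.000
      vertex 0.000 0.000 14.000
    endloop
  endfacet
  facet normal 1.0000 0.0000 0.0000
    outer loop
      vertex 28.000 0.000 0.000
      vertex 28.000 4.000 0.000
      vertex 28.000 4.000 14.000
    endloop
  endfacet
  facet normal 1.0000 0.0000 0.0000
    outer loop
      vertex 28.000 0.000 0.000
      vertex 28.000 4.000 14.000
      vertex 28.000 0.000 14.000
    endloop
  endfacet
  facet normal 0.0000 1.0000 0.0000
    outer loop
      vertex 28.000 4.000 0.000
      vertex 5.000 4.000 0.000
      vertex 5.000 4.000 14.000
    endloop
  endfacet
  facet normal 0.0000 1.0000 0.0000
    outer loop
      vertex 28.000 4.000 0.000
      vertex 5.000 4.000 14.000
      vertex 28.000 4.000 14.000
    endloop
  endfacet
  facet normal 1.0000 0.0000 0.0000
    outer loop
      vertex 5.000 4.000 0.000
      vertex 5.000 13.000 0.000
      vertex 5.000 13.000 14.000
    endloop
  endfacet
  facet normal 1.0000 0.0000 0.0000
    outer loop
      vertex 5.000 4.000 0.000
      vertex 5.000 13.000 14.000
      vertex 5.000 4.000 14.000
    endloop
  endfacet
  facet normal 0.0000 1.0000 0.0000
    outer loop
      vertex 5.000 13.000 0.000
      vertex 0.000 13.000 0.000
      vertex 0.000 13.000 14.000
    endloop
  endfacet
  facet normal 0.0000 1.0000 0.0000
    outer loop
      vertex 5.000 13.000 0.000
      vertex 0.000 13.000 14.000
      vertex 5.000 13.000 14.000
    endloop
  endfacet
  facet normal -1.0000 0.0000 0.0000
    outer loop
      vertex 0.000 13.000 0.000
      vertex 0.000 0.000 0.000
      vertex 0.000 0.000 14.000
    endloop
  endfacet
  facet normal -1.0000 0.0000 0.0000
    outer loop
      vertex 0.000 13.000 0.000
      vertex 0.000 0.000 14.000
      vertex 0.000 13.000 14.000
    endloop
  endfacet
endsolid part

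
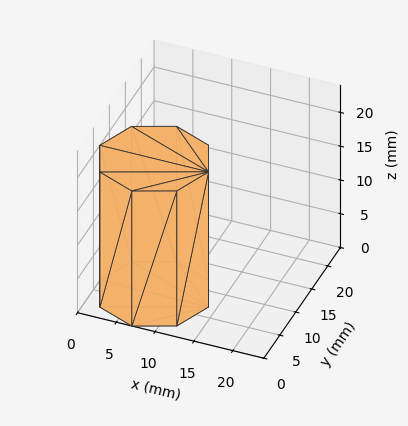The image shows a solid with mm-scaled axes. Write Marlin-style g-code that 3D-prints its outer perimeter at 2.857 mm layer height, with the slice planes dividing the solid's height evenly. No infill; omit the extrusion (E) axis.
Reading the render: the shape is a regular 8-sided prism (a cylinder approximated with 8 flat sides), circumscribed radius ≈ 7 mm, height ≈ 20 mm (dimensions read to the nearest mm from the axis ticks). For the g-code, the solid's height is divided into equal slices at the stated Δz and each level perimeter traced with G1 moves after a G0 lift.

; perimeter-only toolpath
G21 ; units = mm
G90 ; absolute positioning
G28 ; home
; layer 1
G0 Z2.857
G0 X14.000 Y7.000
G1 X11.950 Y11.950
G1 X7.000 Y14.000
G1 X2.050 Y11.950
G1 X0.000 Y7.000
G1 X2.050 Y2.050
G1 X7.000 Y0.000
G1 X11.950 Y2.050
G1 X14.000 Y7.000
; layer 2
G0 Z5.714
G0 X14.000 Y7.000
G1 X11.950 Y11.950
G1 X7.000 Y14.000
G1 X2.050 Y11.950
G1 X0.000 Y7.000
G1 X2.050 Y2.050
G1 X7.000 Y0.000
G1 X11.950 Y2.050
G1 X14.000 Y7.000
; layer 3
G0 Z8.571
G0 X14.000 Y7.000
G1 X11.950 Y11.950
G1 X7.000 Y14.000
G1 X2.050 Y11.950
G1 X0.000 Y7.000
G1 X2.050 Y2.050
G1 X7.000 Y0.000
G1 X11.950 Y2.050
G1 X14.000 Y7.000
; layer 4
G0 Z11.429
G0 X14.000 Y7.000
G1 X11.950 Y11.950
G1 X7.000 Y14.000
G1 X2.050 Y11.950
G1 X0.000 Y7.000
G1 X2.050 Y2.050
G1 X7.000 Y0.000
G1 X11.950 Y2.050
G1 X14.000 Y7.000
; layer 5
G0 Z14.286
G0 X14.000 Y7.000
G1 X11.950 Y11.950
G1 X7.000 Y14.000
G1 X2.050 Y11.950
G1 X0.000 Y7.000
G1 X2.050 Y2.050
G1 X7.000 Y0.000
G1 X11.950 Y2.050
G1 X14.000 Y7.000
; layer 6
G0 Z17.143
G0 X14.000 Y7.000
G1 X11.950 Y11.950
G1 X7.000 Y14.000
G1 X2.050 Y11.950
G1 X0.000 Y7.000
G1 X2.050 Y2.050
G1 X7.000 Y0.000
G1 X11.950 Y2.050
G1 X14.000 Y7.000
; layer 7
G0 Z20.000
G0 X14.000 Y7.000
G1 X11.950 Y11.950
G1 X7.000 Y14.000
G1 X2.050 Y11.950
G1 X0.000 Y7.000
G1 X2.050 Y2.050
G1 X7.000 Y0.000
G1 X11.950 Y2.050
G1 X14.000 Y7.000
M2 ; end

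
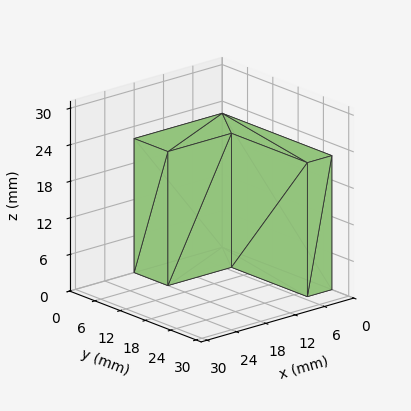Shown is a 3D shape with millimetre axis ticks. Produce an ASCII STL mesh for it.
Reading the render: the shape is an L-shaped prism: outer 18 × 26 mm, arm thicknesses ≈ 8 mm (horizontal) and 5 mm (vertical), extruded 22 mm in z (dimensions read to the nearest mm from the axis ticks). For the STL, each face is triangulated and given an outward normal.

solid part
  facet normal 0.0000 0.0000 -1.0000
    outer loop
      vertex 18.0 8.0 0.0
      vertex 18.0 0.0 0.0
      vertex 0.0 0.0 0.0
    endloop
  endfacet
  facet normal 0.0000 0.0000 -1.0000
    outer loop
      vertex 5.0 8.0 0.0
      vertex 18.0 8.0 0.0
      vertex 0.0 0.0 0.0
    endloop
  endfacet
  facet normal 0.0000 0.0000 -1.0000
    outer loop
      vertex 5.0 26.0 0.0
      vertex 5.0 8.0 0.0
      vertex 0.0 0.0 0.0
    endloop
  endfacet
  facet normal 0.0000 0.0000 -1.0000
    outer loop
      vertex 0.0 26.0 0.0
      vertex 5.0 26.0 0.0
      vertex 0.0 0.0 0.0
    endloop
  endfacet
  facet normal 0.0000 0.0000 1.0000
    outer loop
      vertex 0.0 0.0 22.0
      vertex 18.0 0.0 22.0
      vertex 18.0 8.0 22.0
    endloop
  endfacet
  facet normal 0.0000 0.0000 1.0000
    outer loop
      vertex 0.0 0.0 22.0
      vertex 18.0 8.0 22.0
      vertex 5.0 8.0 22.0
    endloop
  endfacet
  facet normal 0.0000 0.0000 1.0000
    outer loop
      vertex 0.0 0.0 22.0
      vertex 5.0 8.0 22.0
      vertex 5.0 26.0 22.0
    endloop
  endfacet
  facet normal 0.0000 0.0000 1.0000
    outer loop
      vertex 0.0 0.0 22.0
      vertex 5.0 26.0 22.0
      vertex 0.0 26.0 22.0
    endloop
  endfacet
  facet normal 0.0000 -1.0000 0.0000
    outer loop
      vertex 0.0 0.0 0.0
      vertex 18.0 0.0 0.0
      vertex 18.0 0.0 22.0
    endloop
  endfacet
  facet normal 0.0000 -1.0000 0.0000
    outer loop
      vertex 0.0 0.0 0.0
      vertex 18.0 0.0 22.0
      vertex 0.0 0.0 22.0
    endloop
  endfacet
  facet normal 1.0000 0.0000 0.0000
    outer loop
      vertex 18.0 0.0 0.0
      vertex 18.0 8.0 0.0
      vertex 18.0 8.0 22.0
    endloop
  endfacet
  facet normal 1.0000 0.0000 0.0000
    outer loop
      vertex 18.0 0.0 0.0
      vertex 18.0 8.0 22.0
      vertex 18.0 0.0 22.0
    endloop
  endfacet
  facet normal 0.0000 1.0000 0.0000
    outer loop
      vertex 18.0 8.0 0.0
      vertex 5.0 8.0 0.0
      vertex 5.0 8.0 22.0
    endloop
  endfacet
  facet normal 0.0000 1.0000 0.0000
    outer loop
      vertex 18.0 8.0 0.0
      vertex 5.0 8.0 22.0
      vertex 18.0 8.0 22.0
    endloop
  endfacet
  facet normal 1.0000 0.0000 0.0000
    outer loop
      vertex 5.0 8.0 0.0
      vertex 5.0 26.0 0.0
      vertex 5.0 26.0 22.0
    endloop
  endfacet
  facet normal 1.0000 0.0000 0.0000
    outer loop
      vertex 5.0 8.0 0.0
      vertex 5.0 26.0 22.0
      vertex 5.0 8.0 22.0
    endloop
  endfacet
  facet normal 0.0000 1.0000 0.0000
    outer loop
      vertex 5.0 26.0 0.0
      vertex 0.0 26.0 0.0
      vertex 0.0 26.0 22.0
    endloop
  endfacet
  facet normal 0.0000 1.0000 0.0000
    outer loop
      vertex 5.0 26.0 0.0
      vertex 0.0 26.0 22.0
      vertex 5.0 26.0 22.0
    endloop
  endfacet
  facet normal -1.0000 0.0000 0.0000
    outer loop
      vertex 0.0 26.0 0.0
      vertex 0.0 0.0 0.0
      vertex 0.0 0.0 22.0
    endloop
  endfacet
  facet normal -1.0000 0.0000 0.0000
    outer loop
      vertex 0.0 26.0 0.0
      vertex 0.0 0.0 22.0
      vertex 0.0 26.0 22.0
    endloop
  endfacet
endsolid part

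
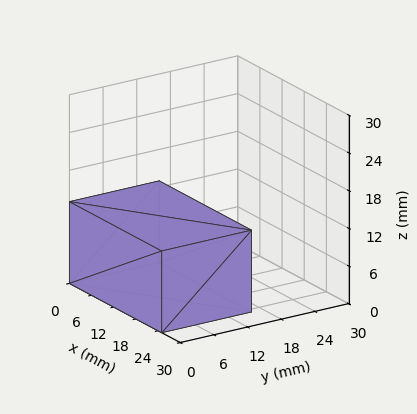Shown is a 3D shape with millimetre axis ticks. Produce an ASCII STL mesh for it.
Reading the render: the shape is a rectangular box, roughly 25 × 16 mm footprint and 13 mm tall (dimensions read to the nearest mm from the axis ticks). For the STL, each face is triangulated and given an outward normal.

solid part
  facet normal 0.0000 0.0000 -1.0000
    outer loop
      vertex 25.0 16.0 0.0
      vertex 25.0 0.0 0.0
      vertex 0.0 0.0 0.0
    endloop
  endfacet
  facet normal 0.0000 0.0000 -1.0000
    outer loop
      vertex 0.0 16.0 0.0
      vertex 25.0 16.0 0.0
      vertex 0.0 0.0 0.0
    endloop
  endfacet
  facet normal 0.0000 0.0000 1.0000
    outer loop
      vertex 0.0 0.0 13.0
      vertex 25.0 0.0 13.0
      vertex 25.0 16.0 13.0
    endloop
  endfacet
  facet normal 0.0000 0.0000 1.0000
    outer loop
      vertex 0.0 0.0 13.0
      vertex 25.0 16.0 13.0
      vertex 0.0 16.0 13.0
    endloop
  endfacet
  facet normal 0.0000 -1.0000 0.0000
    outer loop
      vertex 0.0 0.0 0.0
      vertex 25.0 0.0 0.0
      vertex 25.0 0.0 13.0
    endloop
  endfacet
  facet normal 0.0000 -1.0000 0.0000
    outer loop
      vertex 0.0 0.0 0.0
      vertex 25.0 0.0 13.0
      vertex 0.0 0.0 13.0
    endloop
  endfacet
  facet normal 0.0000 1.0000 0.0000
    outer loop
      vertex 25.0 16.0 13.0
      vertex 25.0 16.0 0.0
      vertex 0.0 16.0 0.0
    endloop
  endfacet
  facet normal 0.0000 1.0000 0.0000
    outer loop
      vertex 0.0 16.0 13.0
      vertex 25.0 16.0 13.0
      vertex 0.0 16.0 0.0
    endloop
  endfacet
  facet normal -1.0000 0.0000 0.0000
    outer loop
      vertex 0.0 16.0 13.0
      vertex 0.0 16.0 0.0
      vertex 0.0 0.0 0.0
    endloop
  endfacet
  facet normal -1.0000 0.0000 0.0000
    outer loop
      vertex 0.0 0.0 13.0
      vertex 0.0 16.0 13.0
      vertex 0.0 0.0 0.0
    endloop
  endfacet
  facet normal 1.0000 0.0000 0.0000
    outer loop
      vertex 25.0 0.0 0.0
      vertex 25.0 16.0 0.0
      vertex 25.0 16.0 13.0
    endloop
  endfacet
  facet normal 1.0000 0.0000 0.0000
    outer loop
      vertex 25.0 0.0 0.0
      vertex 25.0 16.0 13.0
      vertex 25.0 0.0 13.0
    endloop
  endfacet
endsolid part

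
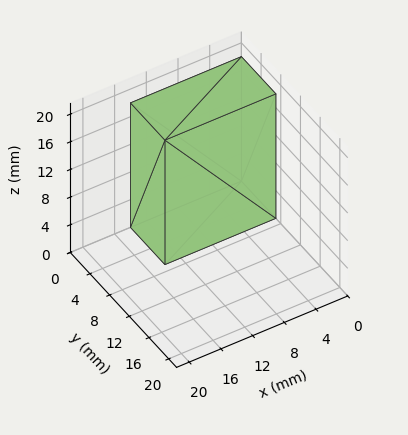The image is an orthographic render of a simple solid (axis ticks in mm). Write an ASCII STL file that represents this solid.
Reading the render: the shape is a rectangular box, roughly 14 × 7 mm footprint and 18 mm tall (dimensions read to the nearest mm from the axis ticks). For the STL, each face is triangulated and given an outward normal.

solid part
  facet normal 0.0000 0.0000 -1.0000
    outer loop
      vertex 14.0 7.0 0.0
      vertex 14.0 0.0 0.0
      vertex 0.0 0.0 0.0
    endloop
  endfacet
  facet normal 0.0000 0.0000 -1.0000
    outer loop
      vertex 0.0 7.0 0.0
      vertex 14.0 7.0 0.0
      vertex 0.0 0.0 0.0
    endloop
  endfacet
  facet normal 0.0000 0.0000 1.0000
    outer loop
      vertex 0.0 0.0 18.0
      vertex 14.0 0.0 18.0
      vertex 14.0 7.0 18.0
    endloop
  endfacet
  facet normal 0.0000 0.0000 1.0000
    outer loop
      vertex 0.0 0.0 18.0
      vertex 14.0 7.0 18.0
      vertex 0.0 7.0 18.0
    endloop
  endfacet
  facet normal 0.0000 -1.0000 0.0000
    outer loop
      vertex 0.0 0.0 0.0
      vertex 14.0 0.0 0.0
      vertex 14.0 0.0 18.0
    endloop
  endfacet
  facet normal 0.0000 -1.0000 0.0000
    outer loop
      vertex 0.0 0.0 0.0
      vertex 14.0 0.0 18.0
      vertex 0.0 0.0 18.0
    endloop
  endfacet
  facet normal 0.0000 1.0000 0.0000
    outer loop
      vertex 14.0 7.0 18.0
      vertex 14.0 7.0 0.0
      vertex 0.0 7.0 0.0
    endloop
  endfacet
  facet normal 0.0000 1.0000 0.0000
    outer loop
      vertex 0.0 7.0 18.0
      vertex 14.0 7.0 18.0
      vertex 0.0 7.0 0.0
    endloop
  endfacet
  facet normal -1.0000 0.0000 0.0000
    outer loop
      vertex 0.0 7.0 18.0
      vertex 0.0 7.0 0.0
      vertex 0.0 0.0 0.0
    endloop
  endfacet
  facet normal -1.0000 0.0000 0.0000
    outer loop
      vertex 0.0 0.0 18.0
      vertex 0.0 7.0 18.0
      vertex 0.0 0.0 0.0
    endloop
  endfacet
  facet normal 1.0000 0.0000 0.0000
    outer loop
      vertex 14.0 0.0 0.0
      vertex 14.0 7.0 0.0
      vertex 14.0 7.0 18.0
    endloop
  endfacet
  facet normal 1.0000 0.0000 0.0000
    outer loop
      vertex 14.0 0.0 0.0
      vertex 14.0 7.0 18.0
      vertex 14.0 0.0 18.0
    endloop
  endfacet
endsolid part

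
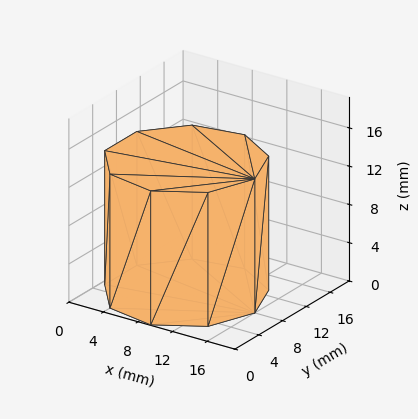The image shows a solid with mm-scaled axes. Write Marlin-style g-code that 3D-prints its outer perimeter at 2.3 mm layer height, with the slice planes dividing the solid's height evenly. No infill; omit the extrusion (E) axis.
Reading the render: the shape is a regular 9-sided prism (a cylinder approximated with 9 flat sides), circumscribed radius ≈ 8 mm, height ≈ 14 mm (dimensions read to the nearest mm from the axis ticks). For the g-code, the solid's height is divided into equal slices at the stated Δz and each level perimeter traced with G1 moves after a G0 lift.

; perimeter-only toolpath
G21 ; units = mm
G90 ; absolute positioning
G28 ; home
; layer 1
G0 Z2.3
G0 X16.0 Y8.0
G1 X14.1 Y13.1
G1 X9.4 Y15.9
G1 X4.0 Y14.9
G1 X0.5 Y10.7
G1 X0.5 Y5.3
G1 X4.0 Y1.1
G1 X9.4 Y0.1
G1 X14.1 Y2.9
G1 X16.0 Y8.0
; layer 2
G0 Z4.7
G0 X16.0 Y8.0
G1 X14.1 Y13.1
G1 X9.4 Y15.9
G1 X4.0 Y14.9
G1 X0.5 Y10.7
G1 X0.5 Y5.3
G1 X4.0 Y1.1
G1 X9.4 Y0.1
G1 X14.1 Y2.9
G1 X16.0 Y8.0
; layer 3
G0 Z7.0
G0 X16.0 Y8.0
G1 X14.1 Y13.1
G1 X9.4 Y15.9
G1 X4.0 Y14.9
G1 X0.5 Y10.7
G1 X0.5 Y5.3
G1 X4.0 Y1.1
G1 X9.4 Y0.1
G1 X14.1 Y2.9
G1 X16.0 Y8.0
; layer 4
G0 Z9.3
G0 X16.0 Y8.0
G1 X14.1 Y13.1
G1 X9.4 Y15.9
G1 X4.0 Y14.9
G1 X0.5 Y10.7
G1 X0.5 Y5.3
G1 X4.0 Y1.1
G1 X9.4 Y0.1
G1 X14.1 Y2.9
G1 X16.0 Y8.0
; layer 5
G0 Z11.7
G0 X16.0 Y8.0
G1 X14.1 Y13.1
G1 X9.4 Y15.9
G1 X4.0 Y14.9
G1 X0.5 Y10.7
G1 X0.5 Y5.3
G1 X4.0 Y1.1
G1 X9.4 Y0.1
G1 X14.1 Y2.9
G1 X16.0 Y8.0
; layer 6
G0 Z14.0
G0 X16.0 Y8.0
G1 X14.1 Y13.1
G1 X9.4 Y15.9
G1 X4.0 Y14.9
G1 X0.5 Y10.7
G1 X0.5 Y5.3
G1 X4.0 Y1.1
G1 X9.4 Y0.1
G1 X14.1 Y2.9
G1 X16.0 Y8.0
M2 ; end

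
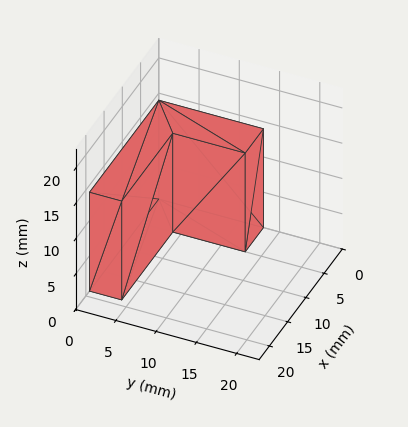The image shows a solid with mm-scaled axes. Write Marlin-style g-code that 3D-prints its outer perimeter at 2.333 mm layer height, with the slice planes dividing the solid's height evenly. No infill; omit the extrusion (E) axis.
Reading the render: the shape is an L-shaped prism: outer 19 × 13 mm, arm thicknesses ≈ 4 mm (horizontal) and 5 mm (vertical), extruded 14 mm in z (dimensions read to the nearest mm from the axis ticks). For the g-code, the solid's height is divided into equal slices at the stated Δz and each level perimeter traced with G1 moves after a G0 lift.

; perimeter-only toolpath
G21 ; units = mm
G90 ; absolute positioning
G28 ; home
; layer 1
G0 Z2.333
G0 X0.000 Y0.000
G1 X19.000 Y0.000
G1 X19.000 Y4.000
G1 X5.000 Y4.000
G1 X5.000 Y13.000
G1 X0.000 Y13.000
G1 X0.000 Y0.000
; layer 2
G0 Z4.667
G0 X0.000 Y0.000
G1 X19.000 Y0.000
G1 X19.000 Y4.000
G1 X5.000 Y4.000
G1 X5.000 Y13.000
G1 X0.000 Y13.000
G1 X0.000 Y0.000
; layer 3
G0 Z7.000
G0 X0.000 Y0.000
G1 X19.000 Y0.000
G1 X19.000 Y4.000
G1 X5.000 Y4.000
G1 X5.000 Y13.000
G1 X0.000 Y13.000
G1 X0.000 Y0.000
; layer 4
G0 Z9.333
G0 X0.000 Y0.000
G1 X19.000 Y0.000
G1 X19.000 Y4.000
G1 X5.000 Y4.000
G1 X5.000 Y13.000
G1 X0.000 Y13.000
G1 X0.000 Y0.000
; layer 5
G0 Z11.667
G0 X0.000 Y0.000
G1 X19.000 Y0.000
G1 X19.000 Y4.000
G1 X5.000 Y4.000
G1 X5.000 Y13.000
G1 X0.000 Y13.000
G1 X0.000 Y0.000
; layer 6
G0 Z14.000
G0 X0.000 Y0.000
G1 X19.000 Y0.000
G1 X19.000 Y4.000
G1 X5.000 Y4.000
G1 X5.000 Y13.000
G1 X0.000 Y13.000
G1 X0.000 Y0.000
M2 ; end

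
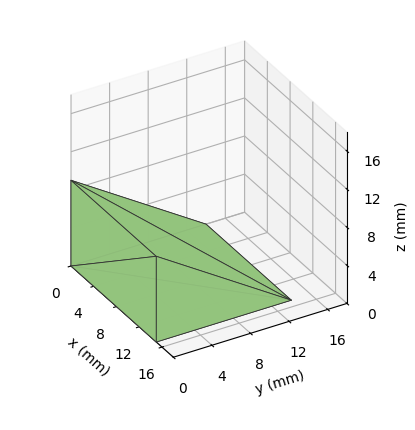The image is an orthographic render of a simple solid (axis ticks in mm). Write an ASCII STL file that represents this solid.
Reading the render: the shape is a wedge (ramp): 15 × 14 mm base, rising to 9 mm along the y=0 edge and sloping linearly to z=0 at y=14 (dimensions read to the nearest mm from the axis ticks). For the STL, each face is triangulated and given an outward normal.

solid part
  facet normal 0.0000 0.0000 -1.0000
    outer loop
      vertex 15.000 14.000 0.000
      vertex 15.000 0.000 0.000
      vertex 0.000 0.000 0.000
    endloop
  endfacet
  facet normal 0.0000 0.0000 -1.0000
    outer loop
      vertex 0.000 14.000 0.000
      vertex 15.000 14.000 0.000
      vertex 0.000 0.000 0.000
    endloop
  endfacet
  facet normal 0.0000 -1.0000 0.0000
    outer loop
      vertex 0.000 0.000 0.000
      vertex 15.000 0.000 0.000
      vertex 15.000 0.000 9.000
    endloop
  endfacet
  facet normal 0.0000 -1.0000 0.0000
    outer loop
      vertex 0.000 0.000 0.000
      vertex 15.000 0.000 9.000
      vertex 0.000 0.000 9.000
    endloop
  endfacet
  facet normal 0.0000 0.5408 0.8412
    outer loop
      vertex 0.000 0.000 9.000
      vertex 15.000 0.000 9.000
      vertex 15.000 14.000 0.000
    endloop
  endfacet
  facet normal 0.0000 0.5408 0.8412
    outer loop
      vertex 0.000 0.000 9.000
      vertex 15.000 14.000 0.000
      vertex 0.000 14.000 0.000
    endloop
  endfacet
  facet normal -1.0000 0.0000 0.0000
    outer loop
      vertex 0.000 0.000 9.000
      vertex 0.000 14.000 0.000
      vertex 0.000 0.000 0.000
    endloop
  endfacet
  facet normal 1.0000 0.0000 0.0000
    outer loop
      vertex 15.000 0.000 0.000
      vertex 15.000 14.000 0.000
      vertex 15.000 0.000 9.000
    endloop
  endfacet
endsolid part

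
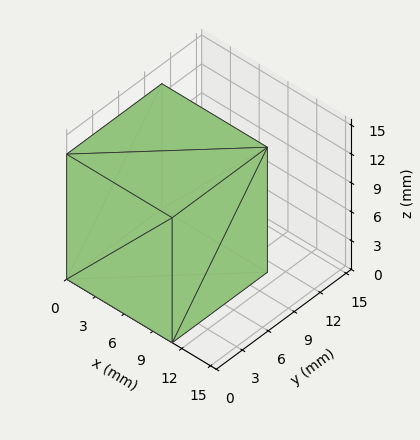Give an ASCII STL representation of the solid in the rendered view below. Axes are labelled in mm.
Reading the render: the shape is a rectangular box, roughly 11 × 11 mm footprint and 13 mm tall (dimensions read to the nearest mm from the axis ticks). For the STL, each face is triangulated and given an outward normal.

solid part
  facet normal 0.0000 0.0000 -1.0000
    outer loop
      vertex 11.000 11.000 0.000
      vertex 11.000 0.000 0.000
      vertex 0.000 0.000 0.000
    endloop
  endfacet
  facet normal 0.0000 0.0000 -1.0000
    outer loop
      vertex 0.000 11.000 0.000
      vertex 11.000 11.000 0.000
      vertex 0.000 0.000 0.000
    endloop
  endfacet
  facet normal 0.0000 0.0000 1.0000
    outer loop
      vertex 0.000 0.000 13.000
      vertex 11.000 0.000 13.000
      vertex 11.000 11.000 13.000
    endloop
  endfacet
  facet normal 0.0000 0.0000 1.0000
    outer loop
      vertex 0.000 0.000 13.000
      vertex 11.000 11.000 13.000
      vertex 0.000 11.000 13.000
    endloop
  endfacet
  facet normal 0.0000 -1.0000 0.0000
    outer loop
      vertex 0.000 0.000 0.000
      vertex 11.000 0.000 0.000
      vertex 11.000 0.000 13.000
    endloop
  endfacet
  facet normal 0.0000 -1.0000 0.0000
    outer loop
      vertex 0.000 0.000 0.000
      vertex 11.000 0.000 13.000
      vertex 0.000 0.000 13.000
    endloop
  endfacet
  facet normal 0.0000 1.0000 0.0000
    outer loop
      vertex 11.000 11.000 13.000
      vertex 11.000 11.000 0.000
      vertex 0.000 11.000 0.000
    endloop
  endfacet
  facet normal 0.0000 1.0000 0.0000
    outer loop
      vertex 0.000 11.000 13.000
      vertex 11.000 11.000 13.000
      vertex 0.000 11.000 0.000
    endloop
  endfacet
  facet normal -1.0000 0.0000 0.0000
    outer loop
      vertex 0.000 11.000 13.000
      vertex 0.000 11.000 0.000
      vertex 0.000 0.000 0.000
    endloop
  endfacet
  facet normal -1.0000 0.0000 0.0000
    outer loop
      vertex 0.000 0.000 13.000
      vertex 0.000 11.000 13.000
      vertex 0.000 0.000 0.000
    endloop
  endfacet
  facet normal 1.0000 0.0000 0.0000
    outer loop
      vertex 11.000 0.000 0.000
      vertex 11.000 11.000 0.000
      vertex 11.000 11.000 13.000
    endloop
  endfacet
  facet normal 1.0000 0.0000 0.0000
    outer loop
      vertex 11.000 0.000 0.000
      vertex 11.000 11.000 13.000
      vertex 11.000 0.000 13.000
    endloop
  endfacet
endsolid part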